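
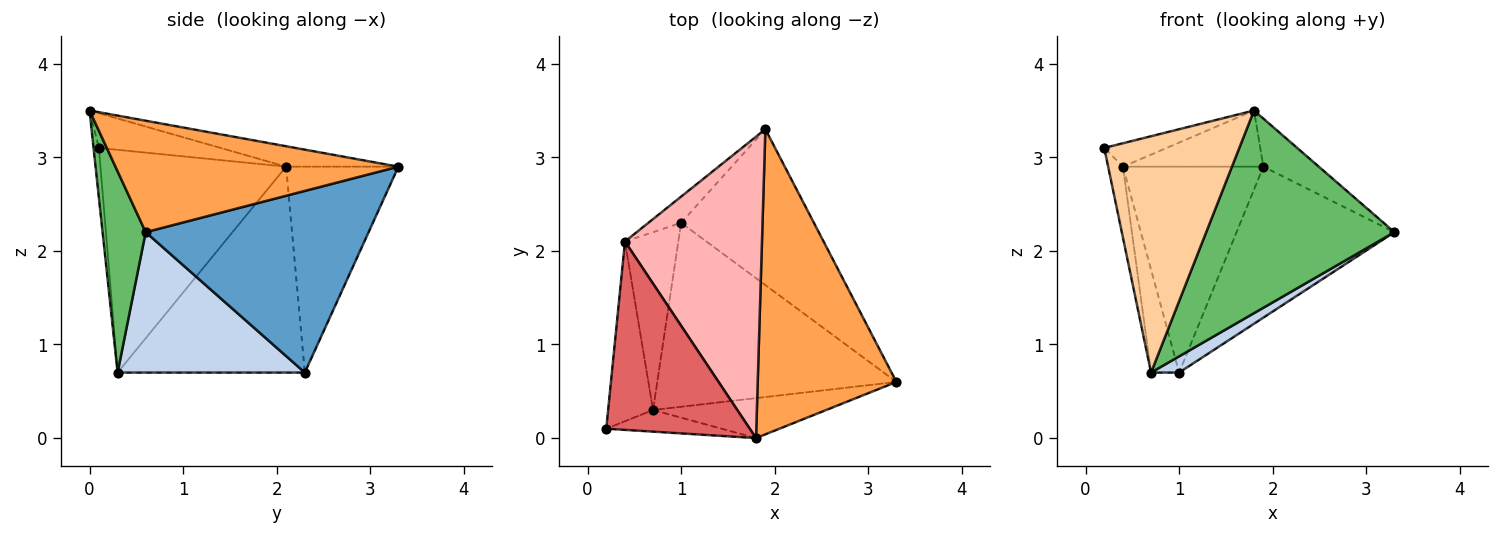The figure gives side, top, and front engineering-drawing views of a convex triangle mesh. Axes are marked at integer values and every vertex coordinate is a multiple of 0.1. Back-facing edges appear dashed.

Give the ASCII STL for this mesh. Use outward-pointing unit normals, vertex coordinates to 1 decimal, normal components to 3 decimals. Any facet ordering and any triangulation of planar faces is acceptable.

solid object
 facet normal 0.701 0.496 -0.512
  outer loop
   vertex 1.0 2.3 0.7
   vertex 1.9 3.3 2.9
   vertex 3.3 0.6 2.2
  endloop
 endfacet
 facet normal 0.505 -0.076 -0.860
  outer loop
   vertex 0.7 0.3 0.7
   vertex 1.0 2.3 0.7
   vertex 3.3 0.6 2.2
  endloop
 endfacet
 facet normal 0.622 0.122 0.774
  outer loop
   vertex 1.8 0.0 3.5
   vertex 3.3 0.6 2.2
   vertex 1.9 3.3 2.9
  endloop
 endfacet
 facet normal -0.039 -0.995 -0.091
  outer loop
   vertex 1.8 0.0 3.5
   vertex 0.2 0.1 3.1
   vertex 0.7 0.3 0.7
  endloop
 endfacet
 facet normal 0.219 -0.957 -0.189
  outer loop
   vertex 1.8 0.0 3.5
   vertex 0.7 0.3 0.7
   vertex 3.3 0.6 2.2
  endloop
 endfacet
 facet normal -0.622 0.777 -0.099
  outer loop
   vertex 0.4 2.1 2.9
   vertex 1.9 3.3 2.9
   vertex 1.0 2.3 0.7
  endloop
 endfacet
 facet normal -0.234 0.120 0.965
  outer loop
   vertex 0.4 2.1 2.9
   vertex 0.2 0.1 3.1
   vertex 1.8 0.0 3.5
  endloop
 endfacet
 facet normal -0.145 0.181 0.973
  outer loop
   vertex 0.4 2.1 2.9
   vertex 1.8 0.0 3.5
   vertex 1.9 3.3 2.9
  endloop
 endfacet
 facet normal -0.977 0.078 -0.197
  outer loop
   vertex 0.4 2.1 2.9
   vertex 0.7 0.3 0.7
   vertex 0.2 0.1 3.1
  endloop
 endfacet
 facet normal -0.958 0.144 -0.248
  outer loop
   vertex 0.4 2.1 2.9
   vertex 1.0 2.3 0.7
   vertex 0.7 0.3 0.7
  endloop
 endfacet
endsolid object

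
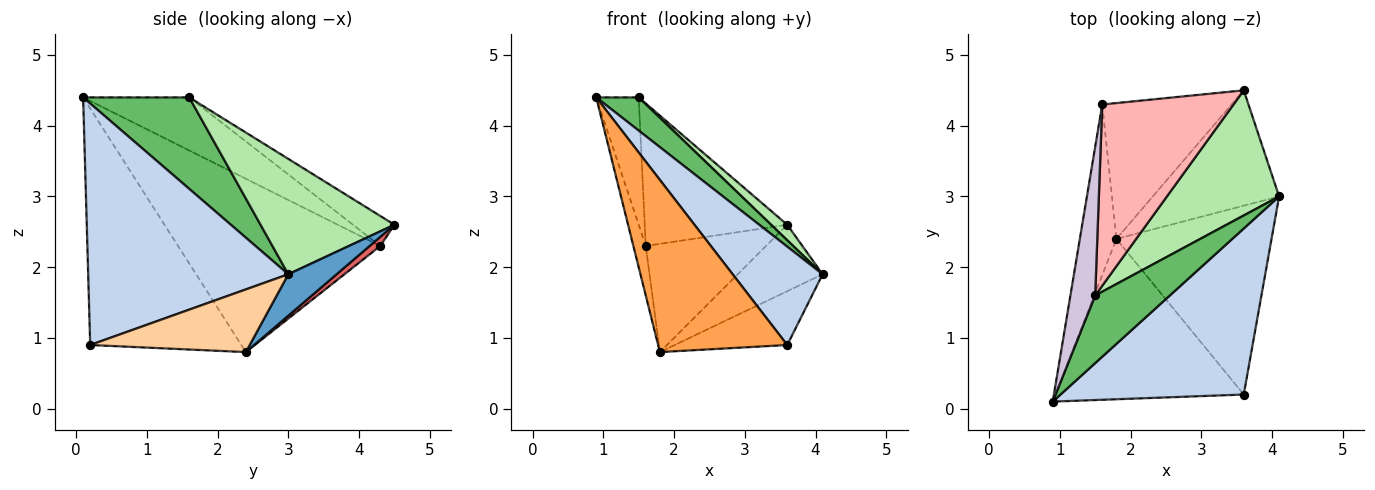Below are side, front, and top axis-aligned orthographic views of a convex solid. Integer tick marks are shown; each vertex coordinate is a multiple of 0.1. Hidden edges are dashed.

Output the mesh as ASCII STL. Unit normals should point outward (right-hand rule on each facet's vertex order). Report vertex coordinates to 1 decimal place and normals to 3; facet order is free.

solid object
 facet normal 0.273 0.480 -0.834
  outer loop
   vertex 1.8 2.4 0.8
   vertex 3.6 4.5 2.6
   vertex 4.1 3.0 1.9
  endloop
 endfacet
 facet normal 0.750 -0.337 0.569
  outer loop
   vertex 3.6 0.2 0.9
   vertex 4.1 3.0 1.9
   vertex 0.9 0.1 4.4
  endloop
 endfacet
 facet normal -0.650 -0.556 -0.518
  outer loop
   vertex 3.6 0.2 0.9
   vertex 0.9 0.1 4.4
   vertex 1.8 2.4 0.8
  endloop
 endfacet
 facet normal 0.362 0.256 -0.896
  outer loop
   vertex 3.6 0.2 0.9
   vertex 1.8 2.4 0.8
   vertex 4.1 3.0 1.9
  endloop
 endfacet
 facet normal 0.740 -0.296 0.604
  outer loop
   vertex 1.5 1.6 4.4
   vertex 0.9 0.1 4.4
   vertex 4.1 3.0 1.9
  endloop
 endfacet
 facet normal 0.714 -0.086 0.695
  outer loop
   vertex 1.5 1.6 4.4
   vertex 4.1 3.0 1.9
   vertex 3.6 4.5 2.6
  endloop
 endfacet
 facet normal 0.055 0.622 -0.781
  outer loop
   vertex 1.6 4.3 2.3
   vertex 3.6 4.5 2.6
   vertex 1.8 2.4 0.8
  endloop
 endfacet
 facet normal -0.177 0.608 0.774
  outer loop
   vertex 1.6 4.3 2.3
   vertex 1.5 1.6 4.4
   vertex 3.6 4.5 2.6
  endloop
 endfacet
 facet normal -0.977 0.060 -0.206
  outer loop
   vertex 1.6 4.3 2.3
   vertex 1.8 2.4 0.8
   vertex 0.9 0.1 4.4
  endloop
 endfacet
 facet normal -0.852 0.341 0.398
  outer loop
   vertex 1.6 4.3 2.3
   vertex 0.9 0.1 4.4
   vertex 1.5 1.6 4.4
  endloop
 endfacet
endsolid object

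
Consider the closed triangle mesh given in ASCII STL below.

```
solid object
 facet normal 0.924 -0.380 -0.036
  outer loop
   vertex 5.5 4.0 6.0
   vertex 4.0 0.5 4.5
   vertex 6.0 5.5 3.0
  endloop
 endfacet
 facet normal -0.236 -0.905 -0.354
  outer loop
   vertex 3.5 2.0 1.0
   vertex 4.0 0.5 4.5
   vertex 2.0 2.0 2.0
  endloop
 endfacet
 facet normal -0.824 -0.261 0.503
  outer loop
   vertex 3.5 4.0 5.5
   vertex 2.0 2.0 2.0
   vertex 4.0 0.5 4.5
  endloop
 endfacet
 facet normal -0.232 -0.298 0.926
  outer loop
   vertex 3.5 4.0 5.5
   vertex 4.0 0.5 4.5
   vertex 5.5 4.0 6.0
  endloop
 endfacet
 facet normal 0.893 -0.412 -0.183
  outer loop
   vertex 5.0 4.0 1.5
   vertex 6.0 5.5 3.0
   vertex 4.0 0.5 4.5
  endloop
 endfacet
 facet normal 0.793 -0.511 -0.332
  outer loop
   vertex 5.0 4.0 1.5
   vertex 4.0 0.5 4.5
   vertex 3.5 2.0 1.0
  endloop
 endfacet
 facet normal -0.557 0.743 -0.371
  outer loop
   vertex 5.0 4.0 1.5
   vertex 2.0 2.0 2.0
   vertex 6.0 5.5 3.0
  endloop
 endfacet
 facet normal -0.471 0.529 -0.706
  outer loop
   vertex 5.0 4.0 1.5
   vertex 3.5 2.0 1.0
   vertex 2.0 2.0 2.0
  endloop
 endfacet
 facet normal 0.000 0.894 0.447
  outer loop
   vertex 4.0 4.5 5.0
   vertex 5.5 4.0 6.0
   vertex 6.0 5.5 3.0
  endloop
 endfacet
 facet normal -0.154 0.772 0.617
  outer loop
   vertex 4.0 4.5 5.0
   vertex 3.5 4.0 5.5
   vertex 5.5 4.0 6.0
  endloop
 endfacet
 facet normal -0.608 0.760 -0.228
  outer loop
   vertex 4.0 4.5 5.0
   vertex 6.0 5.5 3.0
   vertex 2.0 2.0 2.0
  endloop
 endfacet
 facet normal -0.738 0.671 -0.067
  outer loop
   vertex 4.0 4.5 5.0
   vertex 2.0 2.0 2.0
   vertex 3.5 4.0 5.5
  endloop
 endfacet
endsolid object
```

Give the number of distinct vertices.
8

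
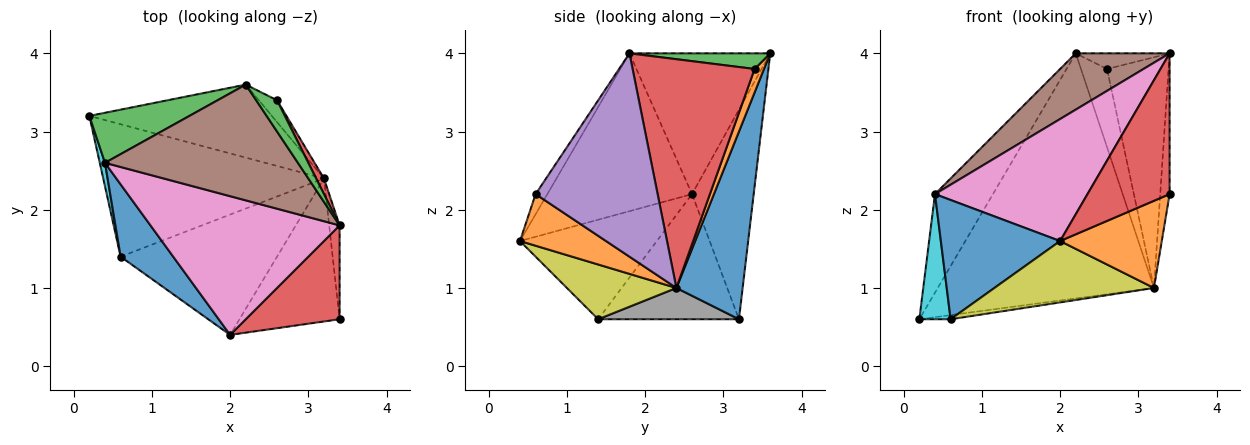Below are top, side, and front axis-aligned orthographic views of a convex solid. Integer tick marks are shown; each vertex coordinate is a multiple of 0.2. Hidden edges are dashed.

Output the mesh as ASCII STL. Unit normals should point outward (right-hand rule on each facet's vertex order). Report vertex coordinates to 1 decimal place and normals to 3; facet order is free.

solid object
 facet normal 0.282 0.920 -0.274
  outer loop
   vertex 3.2 2.4 1.0
   vertex 0.2 3.2 0.6
   vertex 2.2 3.6 4.0
  endloop
 endfacet
 facet normal 0.403 -0.476 -0.782
  outer loop
   vertex 3.2 2.4 1.0
   vertex 3.4 0.6 2.2
   vertex 2.0 0.4 1.6
  endloop
 endfacet
 facet normal -0.688 0.647 0.329
  outer loop
   vertex 0.4 2.6 2.2
   vertex 2.2 3.6 4.0
   vertex 0.2 3.2 0.6
  endloop
 endfacet
 facet normal -0.118 -0.826 0.551
  outer loop
   vertex 3.4 1.8 4.0
   vertex 2.0 0.4 1.6
   vertex 3.4 0.6 2.2
  endloop
 endfacet
 facet normal 0.996 0.077 -0.051
  outer loop
   vertex 3.4 1.8 4.0
   vertex 3.4 0.6 2.2
   vertex 3.2 2.4 1.0
  endloop
 endfacet
 facet normal -0.549 -0.366 0.752
  outer loop
   vertex 3.4 1.8 4.0
   vertex 2.2 3.6 4.0
   vertex 0.4 2.6 2.2
  endloop
 endfacet
 facet normal -0.531 -0.560 0.636
  outer loop
   vertex 3.4 1.8 4.0
   vertex 0.4 2.6 2.2
   vertex 2.0 0.4 1.6
  endloop
 endfacet
 facet normal 0.140 0.031 -0.990
  outer loop
   vertex 0.6 1.4 0.6
   vertex 0.2 3.2 0.6
   vertex 3.2 2.4 1.0
  endloop
 endfacet
 facet normal 0.298 -0.434 -0.850
  outer loop
   vertex 0.6 1.4 0.6
   vertex 3.2 2.4 1.0
   vertex 2.0 0.4 1.6
  endloop
 endfacet
 facet normal -0.975 -0.217 0.041
  outer loop
   vertex 0.6 1.4 0.6
   vertex 0.4 2.6 2.2
   vertex 0.2 3.2 0.6
  endloop
 endfacet
 facet normal -0.700 -0.610 0.370
  outer loop
   vertex 0.6 1.4 0.6
   vertex 2.0 0.4 1.6
   vertex 0.4 2.6 2.2
  endloop
 endfacet
 facet normal 0.328 0.910 -0.255
  outer loop
   vertex 2.6 3.4 3.8
   vertex 3.2 2.4 1.0
   vertex 2.2 3.6 4.0
  endloop
 endfacet
 facet normal 0.557 0.371 0.743
  outer loop
   vertex 2.6 3.4 3.8
   vertex 2.2 3.6 4.0
   vertex 3.4 1.8 4.0
  endloop
 endfacet
 facet normal 0.892 0.450 0.031
  outer loop
   vertex 2.6 3.4 3.8
   vertex 3.4 1.8 4.0
   vertex 3.2 2.4 1.0
  endloop
 endfacet
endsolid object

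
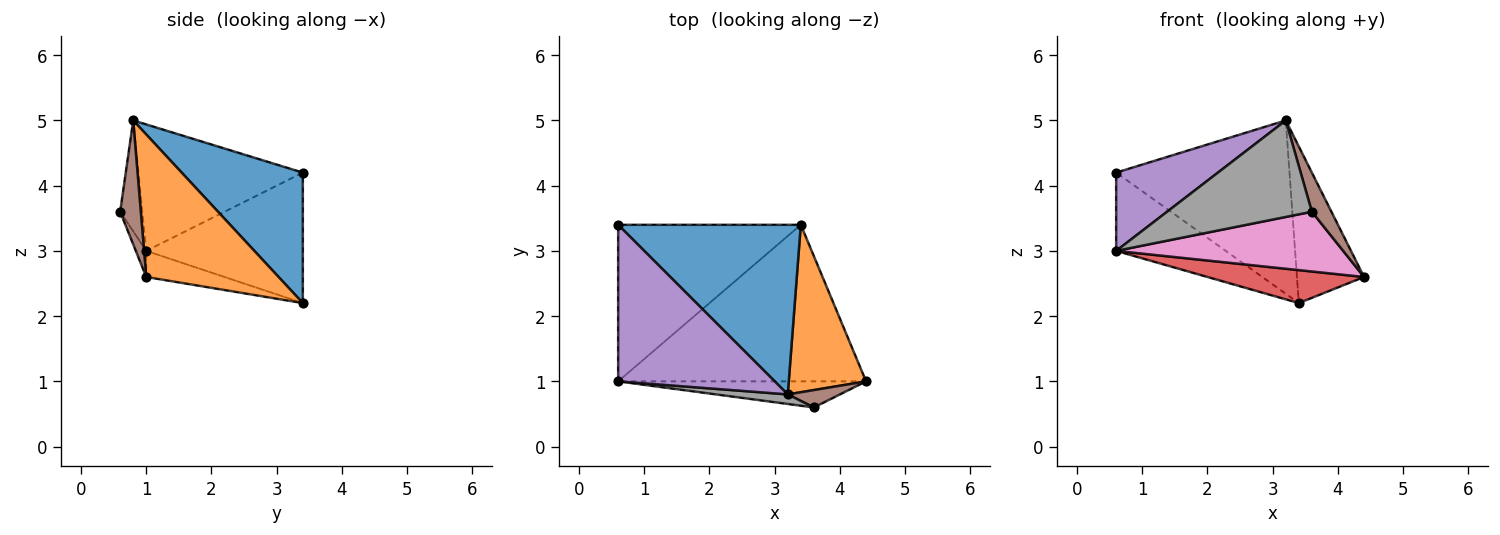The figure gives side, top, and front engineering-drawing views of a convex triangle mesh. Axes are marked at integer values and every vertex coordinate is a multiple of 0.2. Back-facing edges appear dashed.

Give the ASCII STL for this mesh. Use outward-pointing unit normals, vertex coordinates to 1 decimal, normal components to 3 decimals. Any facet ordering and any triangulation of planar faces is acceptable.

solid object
 facet normal 0.447 0.639 0.626
  outer loop
   vertex 3.2 0.8 5.0
   vertex 3.4 3.4 2.2
   vertex 0.6 3.4 4.2
  endloop
 endfacet
 facet normal 0.803 0.407 0.435
  outer loop
   vertex 3.2 0.8 5.0
   vertex 4.4 1.0 2.6
   vertex 3.4 3.4 2.2
  endloop
 endfacet
 facet normal -0.538 0.377 -0.754
  outer loop
   vertex 0.6 1.0 3.0
   vertex 0.6 3.4 4.2
   vertex 3.4 3.4 2.2
  endloop
 endfacet
 facet normal -0.102 -0.205 -0.973
  outer loop
   vertex 0.6 1.0 3.0
   vertex 3.4 3.4 2.2
   vertex 4.4 1.0 2.6
  endloop
 endfacet
 facet normal -0.586 -0.363 0.725
  outer loop
   vertex 0.6 1.0 3.0
   vertex 3.2 0.8 5.0
   vertex 0.6 3.4 4.2
  endloop
 endfacet
 facet normal 0.694 -0.658 0.292
  outer loop
   vertex 3.6 0.6 3.6
   vertex 4.4 1.0 2.6
   vertex 3.2 0.8 5.0
  endloop
 endfacet
 facet normal -0.042 -0.916 -0.400
  outer loop
   vertex 3.6 0.6 3.6
   vertex 0.6 1.0 3.0
   vertex 4.4 1.0 2.6
  endloop
 endfacet
 facet normal -0.151 -0.984 0.097
  outer loop
   vertex 3.6 0.6 3.6
   vertex 3.2 0.8 5.0
   vertex 0.6 1.0 3.0
  endloop
 endfacet
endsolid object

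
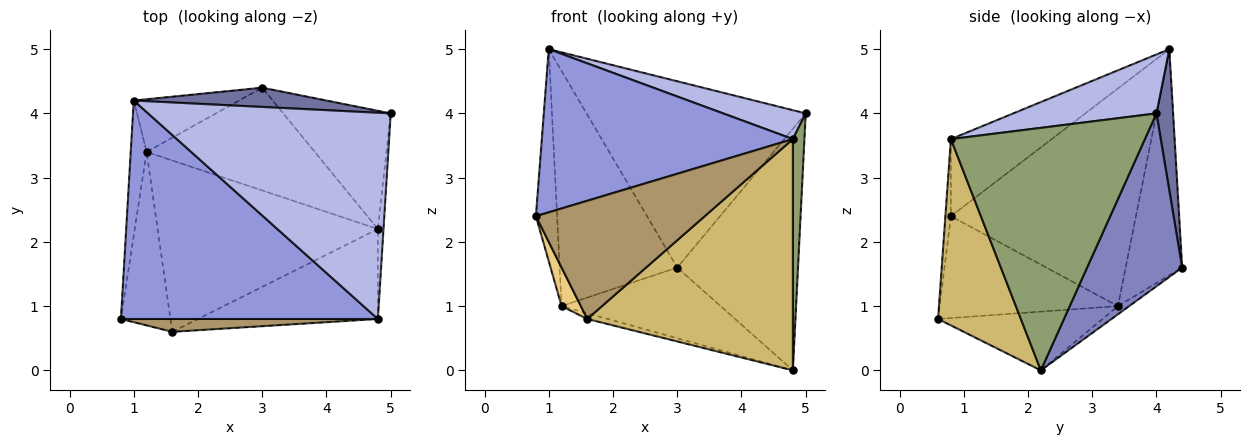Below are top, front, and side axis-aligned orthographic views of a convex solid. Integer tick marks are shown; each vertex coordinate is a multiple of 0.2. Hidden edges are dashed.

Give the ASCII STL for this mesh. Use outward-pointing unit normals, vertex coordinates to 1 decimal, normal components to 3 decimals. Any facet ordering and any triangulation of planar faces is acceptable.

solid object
 facet normal 0.075 0.992 0.103
  outer loop
   vertex 3.0 4.4 1.6
   vertex 1.0 4.2 5.0
   vertex 5.0 4.0 4.0
  endloop
 endfacet
 facet normal 0.577 0.733 -0.359
  outer loop
   vertex 4.8 2.2 0.0
   vertex 3.0 4.4 1.6
   vertex 5.0 4.0 4.0
  endloop
 endfacet
 facet normal -0.234 -0.582 0.779
  outer loop
   vertex 4.8 0.8 3.6
   vertex 1.0 4.2 5.0
   vertex 0.8 0.8 2.4
  endloop
 endfacet
 facet normal 0.234 -0.135 0.963
  outer loop
   vertex 4.8 0.8 3.6
   vertex 5.0 4.0 4.0
   vertex 1.0 4.2 5.0
  endloop
 endfacet
 facet normal 0.998 -0.059 -0.023
  outer loop
   vertex 4.8 0.8 3.6
   vertex 4.8 2.2 0.0
   vertex 5.0 4.0 4.0
  endloop
 endfacet
 facet normal -0.991 0.114 -0.072
  outer loop
   vertex 1.2 3.4 1.0
   vertex 0.8 0.8 2.4
   vertex 1.0 4.2 5.0
  endloop
 endfacet
 facet normal -0.425 0.883 -0.198
  outer loop
   vertex 1.2 3.4 1.0
   vertex 1.0 4.2 5.0
   vertex 3.0 4.4 1.6
  endloop
 endfacet
 facet normal -0.040 0.566 -0.823
  outer loop
   vertex 1.2 3.4 1.0
   vertex 3.0 4.4 1.6
   vertex 4.8 2.2 0.0
  endloop
 endfacet
 facet normal -0.032 -0.994 0.108
  outer loop
   vertex 1.6 0.6 0.8
   vertex 4.8 0.8 3.6
   vertex 0.8 0.8 2.4
  endloop
 endfacet
 facet normal 0.351 -0.873 -0.339
  outer loop
   vertex 1.6 0.6 0.8
   vertex 4.8 2.2 0.0
   vertex 4.8 0.8 3.6
  endloop
 endfacet
 facet normal -0.895 -0.097 -0.435
  outer loop
   vertex 1.6 0.6 0.8
   vertex 0.8 0.8 2.4
   vertex 1.2 3.4 1.0
  endloop
 endfacet
 facet normal -0.258 0.032 -0.966
  outer loop
   vertex 1.6 0.6 0.8
   vertex 1.2 3.4 1.0
   vertex 4.8 2.2 0.0
  endloop
 endfacet
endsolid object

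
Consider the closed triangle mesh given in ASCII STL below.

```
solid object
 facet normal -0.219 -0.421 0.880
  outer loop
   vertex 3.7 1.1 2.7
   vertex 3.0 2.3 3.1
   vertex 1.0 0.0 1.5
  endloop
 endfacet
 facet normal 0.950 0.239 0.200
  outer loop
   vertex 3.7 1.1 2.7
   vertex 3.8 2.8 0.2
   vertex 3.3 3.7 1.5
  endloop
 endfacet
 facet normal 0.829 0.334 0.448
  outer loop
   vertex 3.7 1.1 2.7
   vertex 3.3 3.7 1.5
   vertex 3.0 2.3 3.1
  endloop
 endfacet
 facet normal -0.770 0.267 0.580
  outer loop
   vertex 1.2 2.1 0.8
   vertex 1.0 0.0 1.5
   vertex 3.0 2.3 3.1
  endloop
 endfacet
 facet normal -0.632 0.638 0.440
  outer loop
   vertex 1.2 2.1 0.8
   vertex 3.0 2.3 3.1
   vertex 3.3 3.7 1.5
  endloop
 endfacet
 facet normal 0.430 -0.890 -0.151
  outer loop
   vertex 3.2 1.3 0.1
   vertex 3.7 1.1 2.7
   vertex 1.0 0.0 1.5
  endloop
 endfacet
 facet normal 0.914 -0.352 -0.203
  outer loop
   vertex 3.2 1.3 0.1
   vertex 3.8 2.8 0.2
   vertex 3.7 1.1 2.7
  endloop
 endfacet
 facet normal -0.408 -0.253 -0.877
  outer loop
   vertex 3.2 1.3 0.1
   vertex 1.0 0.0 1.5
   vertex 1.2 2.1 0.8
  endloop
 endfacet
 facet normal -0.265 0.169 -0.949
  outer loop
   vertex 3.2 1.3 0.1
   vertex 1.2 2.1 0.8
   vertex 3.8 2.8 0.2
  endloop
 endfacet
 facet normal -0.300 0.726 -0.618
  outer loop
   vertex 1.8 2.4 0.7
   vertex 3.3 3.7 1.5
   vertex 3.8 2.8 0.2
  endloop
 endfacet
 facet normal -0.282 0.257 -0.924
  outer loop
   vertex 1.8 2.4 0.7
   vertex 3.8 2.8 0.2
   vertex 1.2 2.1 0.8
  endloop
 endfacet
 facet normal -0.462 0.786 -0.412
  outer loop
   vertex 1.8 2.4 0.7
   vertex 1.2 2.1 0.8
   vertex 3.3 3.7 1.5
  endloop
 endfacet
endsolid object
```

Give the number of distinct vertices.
8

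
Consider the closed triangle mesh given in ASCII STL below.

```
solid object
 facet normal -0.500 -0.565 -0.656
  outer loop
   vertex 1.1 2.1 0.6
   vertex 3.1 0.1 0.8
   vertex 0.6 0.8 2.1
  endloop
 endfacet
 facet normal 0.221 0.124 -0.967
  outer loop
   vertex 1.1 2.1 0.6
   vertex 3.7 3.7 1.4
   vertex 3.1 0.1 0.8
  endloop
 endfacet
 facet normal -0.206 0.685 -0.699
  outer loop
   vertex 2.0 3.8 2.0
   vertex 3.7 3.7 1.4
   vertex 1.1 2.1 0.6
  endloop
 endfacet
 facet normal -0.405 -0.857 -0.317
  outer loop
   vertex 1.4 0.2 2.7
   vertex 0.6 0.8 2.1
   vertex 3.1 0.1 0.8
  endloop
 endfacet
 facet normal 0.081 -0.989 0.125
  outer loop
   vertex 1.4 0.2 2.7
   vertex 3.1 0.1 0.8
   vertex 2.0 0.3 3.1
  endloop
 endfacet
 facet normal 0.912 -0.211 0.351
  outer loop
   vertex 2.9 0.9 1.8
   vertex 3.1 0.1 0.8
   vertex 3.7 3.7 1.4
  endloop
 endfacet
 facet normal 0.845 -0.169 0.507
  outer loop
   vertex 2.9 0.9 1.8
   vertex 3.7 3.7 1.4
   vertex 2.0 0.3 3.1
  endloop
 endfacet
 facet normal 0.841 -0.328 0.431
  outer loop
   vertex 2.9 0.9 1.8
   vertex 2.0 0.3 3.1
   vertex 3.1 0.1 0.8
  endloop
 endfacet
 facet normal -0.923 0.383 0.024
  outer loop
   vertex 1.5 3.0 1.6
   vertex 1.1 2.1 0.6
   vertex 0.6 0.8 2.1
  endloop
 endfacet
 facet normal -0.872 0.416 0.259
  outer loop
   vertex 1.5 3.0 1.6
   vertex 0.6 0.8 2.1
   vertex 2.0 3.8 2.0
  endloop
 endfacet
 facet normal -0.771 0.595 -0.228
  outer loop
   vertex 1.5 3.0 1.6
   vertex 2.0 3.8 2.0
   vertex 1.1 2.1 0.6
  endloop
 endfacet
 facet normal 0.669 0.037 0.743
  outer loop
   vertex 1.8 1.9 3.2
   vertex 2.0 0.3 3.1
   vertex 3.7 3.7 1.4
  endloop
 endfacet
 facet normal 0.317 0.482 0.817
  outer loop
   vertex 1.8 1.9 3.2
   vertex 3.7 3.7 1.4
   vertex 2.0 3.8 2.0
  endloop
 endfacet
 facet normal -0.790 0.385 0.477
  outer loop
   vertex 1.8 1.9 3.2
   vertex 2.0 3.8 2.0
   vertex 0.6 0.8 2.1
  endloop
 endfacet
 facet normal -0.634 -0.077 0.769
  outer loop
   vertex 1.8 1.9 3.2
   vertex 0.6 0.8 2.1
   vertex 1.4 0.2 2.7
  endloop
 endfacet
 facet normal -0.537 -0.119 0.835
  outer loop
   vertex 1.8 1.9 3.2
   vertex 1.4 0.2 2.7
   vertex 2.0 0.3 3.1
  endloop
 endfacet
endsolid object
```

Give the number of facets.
16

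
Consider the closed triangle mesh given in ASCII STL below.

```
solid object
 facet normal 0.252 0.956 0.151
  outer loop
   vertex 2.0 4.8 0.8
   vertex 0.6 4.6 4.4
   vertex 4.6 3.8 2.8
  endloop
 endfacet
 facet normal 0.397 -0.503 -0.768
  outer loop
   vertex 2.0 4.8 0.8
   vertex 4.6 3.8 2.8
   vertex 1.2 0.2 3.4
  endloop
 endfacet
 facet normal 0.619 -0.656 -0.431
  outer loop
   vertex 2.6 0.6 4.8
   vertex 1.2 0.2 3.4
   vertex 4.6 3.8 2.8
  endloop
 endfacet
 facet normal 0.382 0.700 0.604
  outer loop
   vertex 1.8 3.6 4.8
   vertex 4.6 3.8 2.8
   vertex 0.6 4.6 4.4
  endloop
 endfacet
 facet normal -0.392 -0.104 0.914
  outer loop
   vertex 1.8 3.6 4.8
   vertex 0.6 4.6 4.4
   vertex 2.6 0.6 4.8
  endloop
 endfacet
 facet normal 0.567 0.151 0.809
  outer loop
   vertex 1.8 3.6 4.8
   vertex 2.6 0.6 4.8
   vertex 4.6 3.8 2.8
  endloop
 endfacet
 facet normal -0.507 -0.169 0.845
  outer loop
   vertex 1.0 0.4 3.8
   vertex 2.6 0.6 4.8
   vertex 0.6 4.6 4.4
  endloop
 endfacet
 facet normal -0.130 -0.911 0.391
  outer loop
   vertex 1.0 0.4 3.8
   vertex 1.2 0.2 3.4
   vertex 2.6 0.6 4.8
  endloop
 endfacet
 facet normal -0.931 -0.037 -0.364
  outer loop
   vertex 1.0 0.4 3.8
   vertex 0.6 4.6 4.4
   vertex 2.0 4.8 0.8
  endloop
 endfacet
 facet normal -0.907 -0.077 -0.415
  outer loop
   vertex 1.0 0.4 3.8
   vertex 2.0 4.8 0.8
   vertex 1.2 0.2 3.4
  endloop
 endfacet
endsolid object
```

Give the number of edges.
15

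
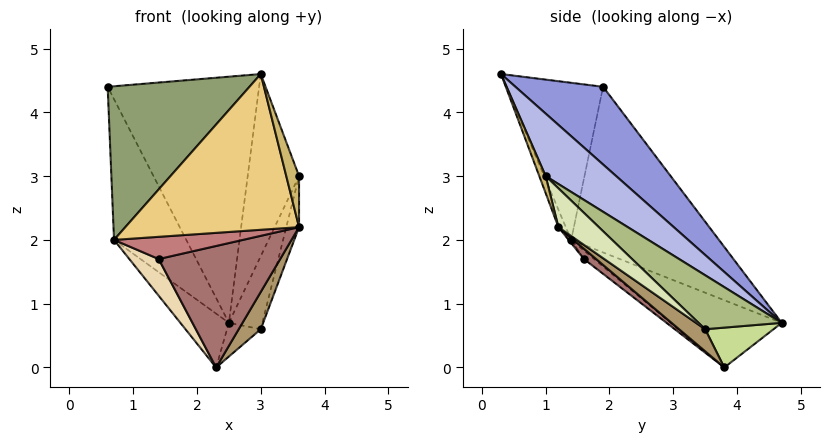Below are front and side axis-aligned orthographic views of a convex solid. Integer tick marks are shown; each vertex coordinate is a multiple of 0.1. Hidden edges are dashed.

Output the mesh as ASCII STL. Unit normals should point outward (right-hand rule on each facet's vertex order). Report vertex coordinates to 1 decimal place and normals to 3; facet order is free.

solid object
 facet normal -0.891 0.436 -0.128
  outer loop
   vertex 0.7 1.4 2.0
   vertex 0.6 1.9 4.4
   vertex 2.5 4.7 0.7
  endloop
 endfacet
 facet normal -0.888 0.388 -0.245
  outer loop
   vertex 0.7 1.4 2.0
   vertex 2.5 4.7 0.7
   vertex 2.3 3.8 0.0
  endloop
 endfacet
 facet normal 0.370 0.639 0.674
  outer loop
   vertex 3.0 0.3 4.6
   vertex 2.5 4.7 0.7
   vertex 0.6 1.9 4.4
  endloop
 endfacet
 facet normal 0.705 0.514 0.489
  outer loop
   vertex 3.0 0.3 4.6
   vertex 3.6 1.0 3.0
   vertex 2.5 4.7 0.7
  endloop
 endfacet
 facet normal -0.557 -0.817 0.147
  outer loop
   vertex 3.0 0.3 4.6
   vertex 0.6 1.9 4.4
   vertex 0.7 1.4 2.0
  endloop
 endfacet
 facet normal 0.916 0.369 0.155
  outer loop
   vertex 3.0 3.5 0.6
   vertex 2.5 4.7 0.7
   vertex 3.6 1.0 3.0
  endloop
 endfacet
 facet normal 0.692 0.341 -0.636
  outer loop
   vertex 3.0 3.5 0.6
   vertex 2.3 3.8 0.0
   vertex 2.5 4.7 0.7
  endloop
 endfacet
 facet normal 0.951 0.300 0.075
  outer loop
   vertex 3.6 1.2 2.2
   vertex 3.0 3.5 0.6
   vertex 3.6 1.0 3.0
  endloop
 endfacet
 facet normal 0.486 -0.410 -0.772
  outer loop
   vertex 3.6 1.2 2.2
   vertex 2.3 3.8 0.0
   vertex 3.0 3.5 0.6
  endloop
 endfacet
 facet normal 0.436 -0.873 -0.218
  outer loop
   vertex 3.6 1.2 2.2
   vertex 3.6 1.0 3.0
   vertex 3.0 0.3 4.6
  endloop
 endfacet
 facet normal -0.040 -0.932 -0.359
  outer loop
   vertex 3.6 1.2 2.2
   vertex 3.0 0.3 4.6
   vertex 0.7 1.4 2.0
  endloop
 endfacet
 facet normal -0.191 -0.550 -0.813
  outer loop
   vertex 1.4 1.6 1.7
   vertex 0.7 1.4 2.0
   vertex 2.3 3.8 0.0
  endloop
 endfacet
 facet normal 0.063 -0.626 -0.777
  outer loop
   vertex 1.4 1.6 1.7
   vertex 2.3 3.8 0.0
   vertex 3.6 1.2 2.2
  endloop
 endfacet
 facet normal -0.016 -0.814 -0.580
  outer loop
   vertex 1.4 1.6 1.7
   vertex 3.6 1.2 2.2
   vertex 0.7 1.4 2.0
  endloop
 endfacet
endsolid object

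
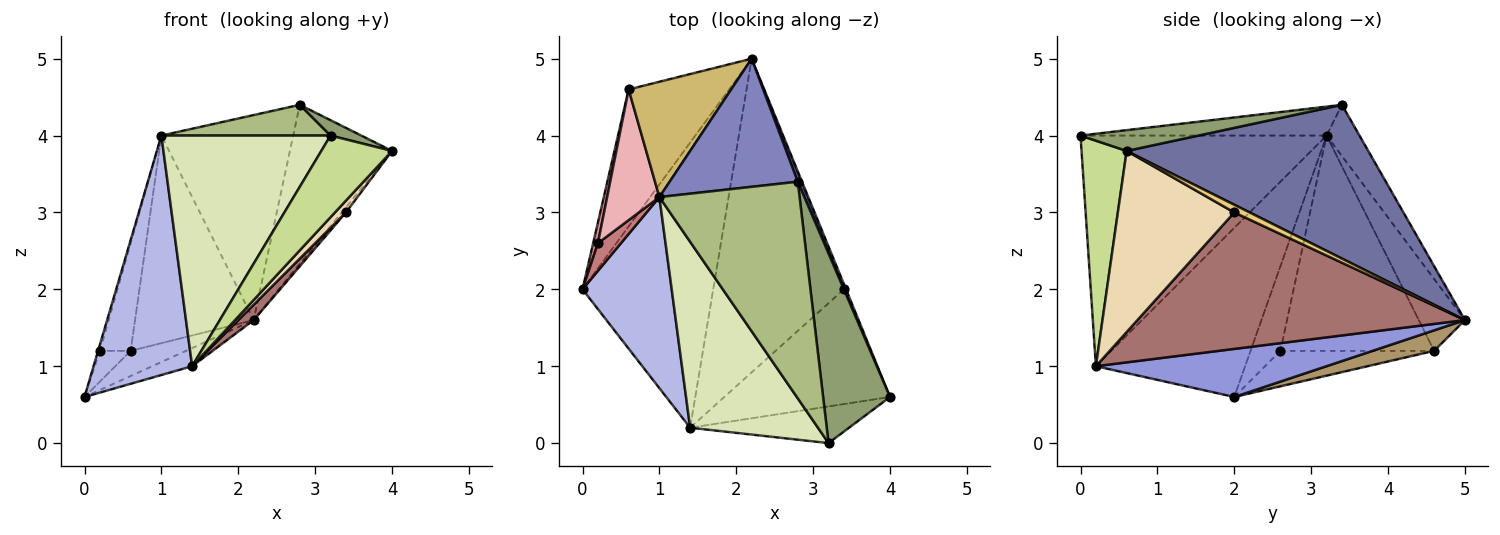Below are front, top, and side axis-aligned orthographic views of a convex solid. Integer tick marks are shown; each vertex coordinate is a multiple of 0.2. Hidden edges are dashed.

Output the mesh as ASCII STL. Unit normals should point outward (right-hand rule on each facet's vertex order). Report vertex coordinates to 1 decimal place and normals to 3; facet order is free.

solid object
 facet normal 0.921 0.389 0.025
  outer loop
   vertex 2.8 3.4 4.4
   vertex 4.0 0.6 3.8
   vertex 2.2 5.0 1.6
  endloop
 endfacet
 facet normal -0.207 0.830 0.518
  outer loop
   vertex 1.0 3.2 4.0
   vertex 2.8 3.4 4.4
   vertex 2.2 5.0 1.6
  endloop
 endfacet
 facet normal 0.344 0.060 -0.937
  outer loop
   vertex 1.4 0.2 1.0
   vertex 0.0 2.0 0.6
   vertex 2.2 5.0 1.6
  endloop
 endfacet
 facet normal -0.764 -0.505 0.403
  outer loop
   vertex 1.4 0.2 1.0
   vertex 1.0 3.2 4.0
   vertex 0.0 2.0 0.6
  endloop
 endfacet
 facet normal 0.296 -0.077 0.952
  outer loop
   vertex 3.2 0.0 4.0
   vertex 4.0 0.6 3.8
   vertex 2.8 3.4 4.4
  endloop
 endfacet
 facet normal -0.200 -0.138 0.970
  outer loop
   vertex 3.2 0.0 4.0
   vertex 2.8 3.4 4.4
   vertex 1.0 3.2 4.0
  endloop
 endfacet
 facet normal 0.503 -0.788 -0.354
  outer loop
   vertex 3.2 0.0 4.0
   vertex 1.4 0.2 1.0
   vertex 4.0 0.6 3.8
  endloop
 endfacet
 facet normal -0.750 -0.515 0.415
  outer loop
   vertex 3.2 0.0 4.0
   vertex 1.0 3.2 4.0
   vertex 1.4 0.2 1.0
  endloop
 endfacet
 facet normal 0.197 0.177 -0.964
  outer loop
   vertex 0.6 4.6 1.2
   vertex 2.2 5.0 1.6
   vertex 0.0 2.0 0.6
  endloop
 endfacet
 facet normal -0.322 0.828 0.460
  outer loop
   vertex 0.6 4.6 1.2
   vertex 1.0 3.2 4.0
   vertex 2.2 5.0 1.6
  endloop
 endfacet
 facet normal 0.933 0.254 -0.254
  outer loop
   vertex 3.4 2.0 3.0
   vertex 2.2 5.0 1.6
   vertex 4.0 0.6 3.8
  endloop
 endfacet
 facet normal 0.736 -0.069 -0.673
  outer loop
   vertex 3.4 2.0 3.0
   vertex 4.0 0.6 3.8
   vertex 1.4 0.2 1.0
  endloop
 endfacet
 facet normal 0.722 -0.034 -0.691
  outer loop
   vertex 3.4 2.0 3.0
   vertex 1.4 0.2 1.0
   vertex 2.2 5.0 1.6
  endloop
 endfacet
 facet normal -0.963 0.058 0.263
  outer loop
   vertex 0.2 2.6 1.2
   vertex 0.0 2.0 0.6
   vertex 1.0 3.2 4.0
  endloop
 endfacet
 facet normal -0.972 0.194 0.130
  outer loop
   vertex 0.2 2.6 1.2
   vertex 0.6 4.6 1.2
   vertex 0.0 2.0 0.6
  endloop
 endfacet
 facet normal -0.954 0.191 0.232
  outer loop
   vertex 0.2 2.6 1.2
   vertex 1.0 3.2 4.0
   vertex 0.6 4.6 1.2
  endloop
 endfacet
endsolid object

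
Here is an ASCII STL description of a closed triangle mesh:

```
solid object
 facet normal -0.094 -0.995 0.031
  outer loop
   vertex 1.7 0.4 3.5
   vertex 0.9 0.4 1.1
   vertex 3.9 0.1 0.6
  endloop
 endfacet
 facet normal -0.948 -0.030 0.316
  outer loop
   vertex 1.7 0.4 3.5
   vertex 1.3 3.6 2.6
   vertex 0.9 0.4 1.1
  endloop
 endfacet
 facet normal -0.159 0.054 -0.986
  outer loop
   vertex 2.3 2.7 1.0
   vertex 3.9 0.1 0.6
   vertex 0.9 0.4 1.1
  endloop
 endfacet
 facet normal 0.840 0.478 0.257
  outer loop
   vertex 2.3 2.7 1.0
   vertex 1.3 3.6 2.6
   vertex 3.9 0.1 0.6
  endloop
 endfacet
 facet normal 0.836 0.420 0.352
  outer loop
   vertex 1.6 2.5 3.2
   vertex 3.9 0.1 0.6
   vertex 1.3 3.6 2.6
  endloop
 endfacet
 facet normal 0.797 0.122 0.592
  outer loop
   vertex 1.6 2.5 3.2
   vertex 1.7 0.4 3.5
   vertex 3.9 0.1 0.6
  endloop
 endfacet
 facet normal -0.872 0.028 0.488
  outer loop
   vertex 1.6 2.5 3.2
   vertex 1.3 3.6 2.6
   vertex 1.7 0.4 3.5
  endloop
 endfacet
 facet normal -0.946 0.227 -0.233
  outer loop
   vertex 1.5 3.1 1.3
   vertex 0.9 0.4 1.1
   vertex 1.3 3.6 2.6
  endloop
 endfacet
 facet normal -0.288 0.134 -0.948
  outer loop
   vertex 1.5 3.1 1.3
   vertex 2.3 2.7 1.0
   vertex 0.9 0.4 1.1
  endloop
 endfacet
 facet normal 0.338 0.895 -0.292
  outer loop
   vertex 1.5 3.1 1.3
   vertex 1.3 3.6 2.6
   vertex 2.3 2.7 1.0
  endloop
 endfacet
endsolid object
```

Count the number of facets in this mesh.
10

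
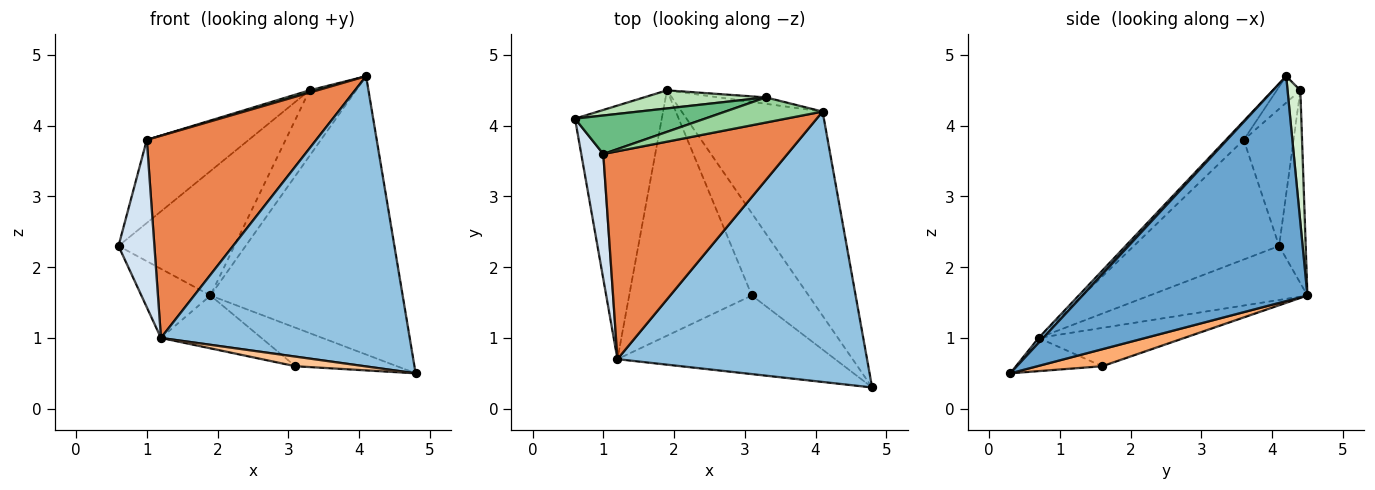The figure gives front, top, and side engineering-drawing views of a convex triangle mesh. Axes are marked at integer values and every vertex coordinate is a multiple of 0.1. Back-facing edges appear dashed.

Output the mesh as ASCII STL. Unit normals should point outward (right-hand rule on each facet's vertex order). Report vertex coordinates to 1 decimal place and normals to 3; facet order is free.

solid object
 facet normal 0.686 0.587 -0.430
  outer loop
   vertex 1.9 4.5 1.6
   vertex 4.1 4.2 4.7
   vertex 4.8 0.3 0.5
  endloop
 endfacet
 facet normal 0.013 -0.732 0.682
  outer loop
   vertex 1.2 0.7 1.0
   vertex 4.8 0.3 0.5
   vertex 4.1 4.2 4.7
  endloop
 endfacet
 facet normal -0.515 0.225 -0.827
  outer loop
   vertex 1.2 0.7 1.0
   vertex 0.6 4.1 2.3
   vertex 1.9 4.5 1.6
  endloop
 endfacet
 facet normal -0.956 -0.236 0.176
  outer loop
   vertex 1.0 3.6 3.8
   vertex 0.6 4.1 2.3
   vertex 1.2 0.7 1.0
  endloop
 endfacet
 facet normal -0.073 -0.695 0.715
  outer loop
   vertex 1.0 3.6 3.8
   vertex 1.2 0.7 1.0
   vertex 4.1 4.2 4.7
  endloop
 endfacet
 facet normal 0.262 0.410 -0.874
  outer loop
   vertex 3.1 1.6 0.6
   vertex 1.9 4.5 1.6
   vertex 4.8 0.3 0.5
  endloop
 endfacet
 facet normal -0.150 -0.120 -0.981
  outer loop
   vertex 3.1 1.6 0.6
   vertex 4.8 0.3 0.5
   vertex 1.2 0.7 1.0
  endloop
 endfacet
 facet normal -0.292 0.201 -0.935
  outer loop
   vertex 3.1 1.6 0.6
   vertex 1.2 0.7 1.0
   vertex 1.9 4.5 1.6
  endloop
 endfacet
 facet normal -0.405 0.829 0.385
  outer loop
   vertex 3.3 4.4 4.5
   vertex 0.6 4.1 2.3
   vertex 1.0 3.6 3.8
  endloop
 endfacet
 facet normal -0.262 -0.087 0.961
  outer loop
   vertex 3.3 4.4 4.5
   vertex 1.0 3.6 3.8
   vertex 4.1 4.2 4.7
  endloop
 endfacet
 facet normal -0.221 0.965 0.140
  outer loop
   vertex 3.3 4.4 4.5
   vertex 1.9 4.5 1.6
   vertex 0.6 4.1 2.3
  endloop
 endfacet
 facet normal 0.264 0.960 -0.094
  outer loop
   vertex 3.3 4.4 4.5
   vertex 4.1 4.2 4.7
   vertex 1.9 4.5 1.6
  endloop
 endfacet
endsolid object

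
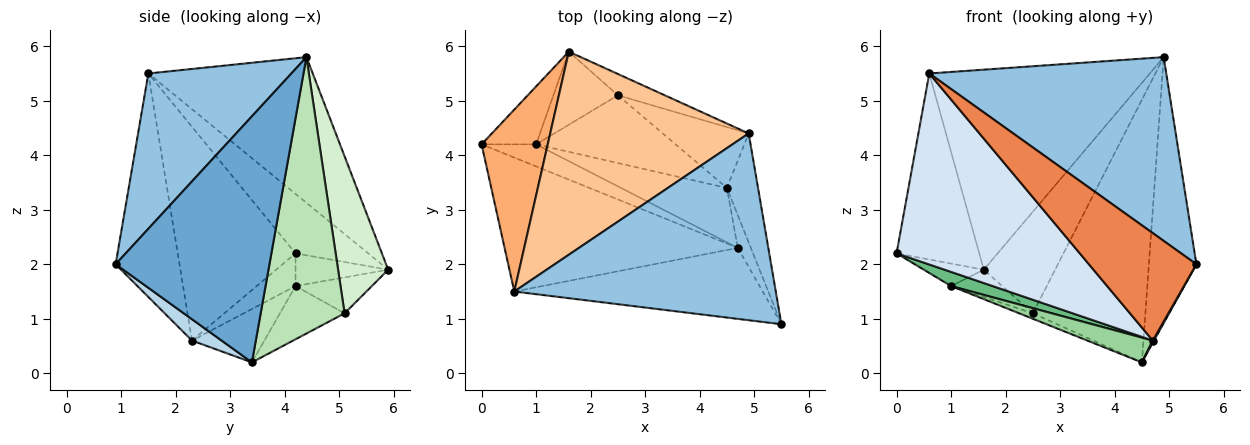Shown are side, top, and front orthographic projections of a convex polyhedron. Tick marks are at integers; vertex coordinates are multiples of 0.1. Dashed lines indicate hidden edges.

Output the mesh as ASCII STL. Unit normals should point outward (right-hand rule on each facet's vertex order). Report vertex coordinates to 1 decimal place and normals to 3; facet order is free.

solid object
 facet normal 0.949 0.293 -0.120
  outer loop
   vertex 4.5 3.4 0.2
   vertex 4.9 4.4 5.8
   vertex 5.5 0.9 2.0
  endloop
 endfacet
 facet normal 0.390 -0.646 0.656
  outer loop
   vertex 0.6 1.5 5.5
   vertex 5.5 0.9 2.0
   vertex 4.9 4.4 5.8
  endloop
 endfacet
 facet normal 0.852 -0.035 -0.522
  outer loop
   vertex 4.7 2.3 0.6
   vertex 4.5 3.4 0.2
   vertex 5.5 0.9 2.0
  endloop
 endfacet
 facet normal -0.466 -0.724 -0.508
  outer loop
   vertex 4.7 2.3 0.6
   vertex 0.6 1.5 5.5
   vertex 0.0 4.2 2.2
  endloop
 endfacet
 facet normal -0.444 -0.748 -0.494
  outer loop
   vertex 4.7 2.3 0.6
   vertex 5.5 0.9 2.0
   vertex 0.6 1.5 5.5
  endloop
 endfacet
 facet normal -0.532 0.605 0.592
  outer loop
   vertex 1.6 5.9 1.9
   vertex 0.0 4.2 2.2
   vertex 0.6 1.5 5.5
  endloop
 endfacet
 facet normal -0.463 0.622 0.631
  outer loop
   vertex 1.6 5.9 1.9
   vertex 0.6 1.5 5.5
   vertex 4.9 4.4 5.8
  endloop
 endfacet
 facet normal -0.488 0.316 -0.814
  outer loop
   vertex 1.0 4.2 1.6
   vertex 0.0 4.2 2.2
   vertex 1.6 5.9 1.9
  endloop
 endfacet
 facet normal -0.451 -0.482 -0.751
  outer loop
   vertex 1.0 4.2 1.6
   vertex 4.7 2.3 0.6
   vertex 0.0 4.2 2.2
  endloop
 endfacet
 facet normal -0.417 -0.377 -0.827
  outer loop
   vertex 1.0 4.2 1.6
   vertex 4.5 3.4 0.2
   vertex 4.7 2.3 0.6
  endloop
 endfacet
 facet normal 0.588 0.788 -0.183
  outer loop
   vertex 2.5 5.1 1.1
   vertex 4.9 4.4 5.8
   vertex 4.5 3.4 0.2
  endloop
 endfacet
 facet normal 0.567 0.806 -0.169
  outer loop
   vertex 2.5 5.1 1.1
   vertex 1.6 5.9 1.9
   vertex 4.9 4.4 5.8
  endloop
 endfacet
 facet normal -0.356 0.075 -0.932
  outer loop
   vertex 2.5 5.1 1.1
   vertex 4.5 3.4 0.2
   vertex 1.0 4.2 1.6
  endloop
 endfacet
 facet normal -0.463 0.310 -0.831
  outer loop
   vertex 2.5 5.1 1.1
   vertex 1.0 4.2 1.6
   vertex 1.6 5.9 1.9
  endloop
 endfacet
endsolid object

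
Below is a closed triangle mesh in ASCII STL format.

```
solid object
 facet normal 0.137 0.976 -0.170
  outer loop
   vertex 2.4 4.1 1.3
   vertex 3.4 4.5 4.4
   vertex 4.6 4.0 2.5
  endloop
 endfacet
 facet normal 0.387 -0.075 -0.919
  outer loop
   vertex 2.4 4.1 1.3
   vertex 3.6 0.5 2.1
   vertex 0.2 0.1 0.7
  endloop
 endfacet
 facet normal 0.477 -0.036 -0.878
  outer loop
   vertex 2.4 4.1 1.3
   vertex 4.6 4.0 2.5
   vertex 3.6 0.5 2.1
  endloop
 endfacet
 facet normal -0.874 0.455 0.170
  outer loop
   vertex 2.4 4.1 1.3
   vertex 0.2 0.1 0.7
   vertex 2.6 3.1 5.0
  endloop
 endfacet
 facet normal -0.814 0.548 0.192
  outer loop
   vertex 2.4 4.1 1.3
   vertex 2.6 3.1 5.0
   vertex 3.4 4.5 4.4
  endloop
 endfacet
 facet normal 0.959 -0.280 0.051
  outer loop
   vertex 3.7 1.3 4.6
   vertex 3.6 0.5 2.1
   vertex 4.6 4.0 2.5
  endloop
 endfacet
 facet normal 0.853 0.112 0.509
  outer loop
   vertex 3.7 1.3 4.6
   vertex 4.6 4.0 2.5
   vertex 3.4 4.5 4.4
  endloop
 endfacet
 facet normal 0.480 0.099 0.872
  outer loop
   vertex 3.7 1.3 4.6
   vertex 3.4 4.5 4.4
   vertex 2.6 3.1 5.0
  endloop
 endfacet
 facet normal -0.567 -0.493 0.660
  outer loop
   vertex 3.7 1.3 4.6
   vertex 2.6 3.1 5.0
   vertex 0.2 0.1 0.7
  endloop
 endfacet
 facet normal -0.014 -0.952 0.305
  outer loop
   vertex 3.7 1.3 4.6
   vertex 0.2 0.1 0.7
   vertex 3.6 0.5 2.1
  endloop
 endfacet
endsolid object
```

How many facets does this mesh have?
10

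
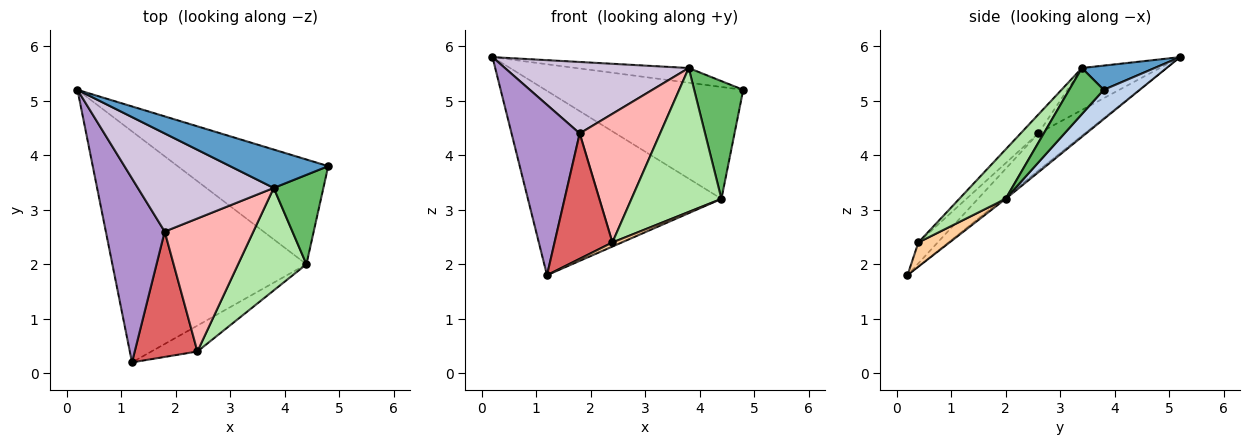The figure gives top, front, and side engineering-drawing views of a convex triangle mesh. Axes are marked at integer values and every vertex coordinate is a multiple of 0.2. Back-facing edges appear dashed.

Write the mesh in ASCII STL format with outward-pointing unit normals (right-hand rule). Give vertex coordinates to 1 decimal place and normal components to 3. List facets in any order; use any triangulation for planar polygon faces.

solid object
 facet normal 0.225 0.348 0.910
  outer loop
   vertex 3.8 3.4 5.6
   vertex 4.8 3.8 5.2
   vertex 0.2 5.2 5.8
  endloop
 endfacet
 facet normal 0.132 0.724 -0.678
  outer loop
   vertex 4.4 2.0 3.2
   vertex 0.2 5.2 5.8
   vertex 4.8 3.8 5.2
  endloop
 endfacet
 facet normal -0.009 0.624 -0.782
  outer loop
   vertex 4.4 2.0 3.2
   vertex 1.2 0.2 1.8
   vertex 0.2 5.2 5.8
  endloop
 endfacet
 facet normal 0.461 -0.138 -0.876
  outer loop
   vertex 4.4 2.0 3.2
   vertex 2.4 0.4 2.4
   vertex 1.2 0.2 1.8
  endloop
 endfacet
 facet normal 0.489 -0.695 0.528
  outer loop
   vertex 4.4 2.0 3.2
   vertex 4.8 3.8 5.2
   vertex 3.8 3.4 5.6
  endloop
 endfacet
 facet normal 0.387 -0.751 0.535
  outer loop
   vertex 4.4 2.0 3.2
   vertex 3.8 3.4 5.6
   vertex 2.4 0.4 2.4
  endloop
 endfacet
 facet normal -0.229 -0.688 0.688
  outer loop
   vertex 1.8 2.6 4.4
   vertex 1.2 0.2 1.8
   vertex 2.4 0.4 2.4
  endloop
 endfacet
 facet normal -0.151 -0.687 0.711
  outer loop
   vertex 1.8 2.6 4.4
   vertex 2.4 0.4 2.4
   vertex 3.8 3.4 5.6
  endloop
 endfacet
 facet normal -0.419 -0.617 0.666
  outer loop
   vertex 1.8 2.6 4.4
   vertex 0.2 5.2 5.8
   vertex 1.2 0.2 1.8
  endloop
 endfacet
 facet normal -0.242 -0.571 0.784
  outer loop
   vertex 1.8 2.6 4.4
   vertex 3.8 3.4 5.6
   vertex 0.2 5.2 5.8
  endloop
 endfacet
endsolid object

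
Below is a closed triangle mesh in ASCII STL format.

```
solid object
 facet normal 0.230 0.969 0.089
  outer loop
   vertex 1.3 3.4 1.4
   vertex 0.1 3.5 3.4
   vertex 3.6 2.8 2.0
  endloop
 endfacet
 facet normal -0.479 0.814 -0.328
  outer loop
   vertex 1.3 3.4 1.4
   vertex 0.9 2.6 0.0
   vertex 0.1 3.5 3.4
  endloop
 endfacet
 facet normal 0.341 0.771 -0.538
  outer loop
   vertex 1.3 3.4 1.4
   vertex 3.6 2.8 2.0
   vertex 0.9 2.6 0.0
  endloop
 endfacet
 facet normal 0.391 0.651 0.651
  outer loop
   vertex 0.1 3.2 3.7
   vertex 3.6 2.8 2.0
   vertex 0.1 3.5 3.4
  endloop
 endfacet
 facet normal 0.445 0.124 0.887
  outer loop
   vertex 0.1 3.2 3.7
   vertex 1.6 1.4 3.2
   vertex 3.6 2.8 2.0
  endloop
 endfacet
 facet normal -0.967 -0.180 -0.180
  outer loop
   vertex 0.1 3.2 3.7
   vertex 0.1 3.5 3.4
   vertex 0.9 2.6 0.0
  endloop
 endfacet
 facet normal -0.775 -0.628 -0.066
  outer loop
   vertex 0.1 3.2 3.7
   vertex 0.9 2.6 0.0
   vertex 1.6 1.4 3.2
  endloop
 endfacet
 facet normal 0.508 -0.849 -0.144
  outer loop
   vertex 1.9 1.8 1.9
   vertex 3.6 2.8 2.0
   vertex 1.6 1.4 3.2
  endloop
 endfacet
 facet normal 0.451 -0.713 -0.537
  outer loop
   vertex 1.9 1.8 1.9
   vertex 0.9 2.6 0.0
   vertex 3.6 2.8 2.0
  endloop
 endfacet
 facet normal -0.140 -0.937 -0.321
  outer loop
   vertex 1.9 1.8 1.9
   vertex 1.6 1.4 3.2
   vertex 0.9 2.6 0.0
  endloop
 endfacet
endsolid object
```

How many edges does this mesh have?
15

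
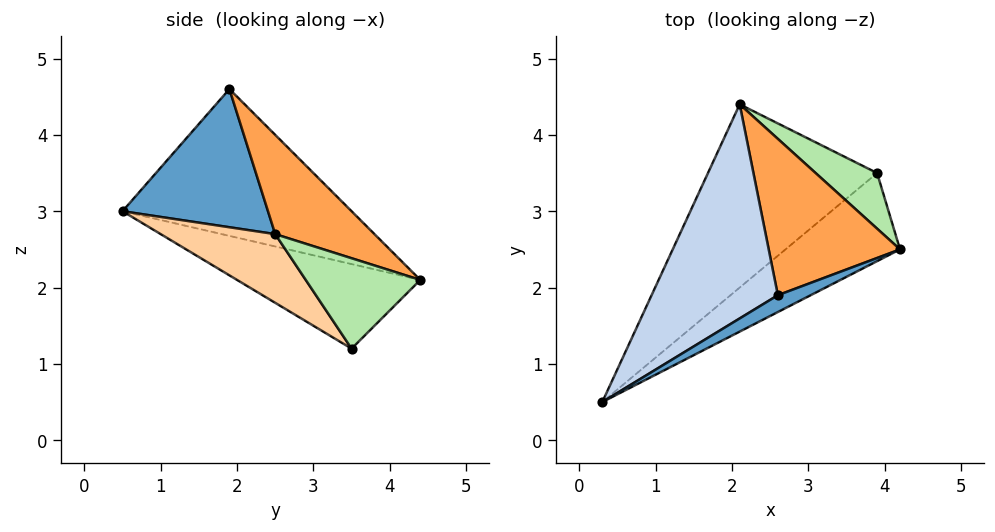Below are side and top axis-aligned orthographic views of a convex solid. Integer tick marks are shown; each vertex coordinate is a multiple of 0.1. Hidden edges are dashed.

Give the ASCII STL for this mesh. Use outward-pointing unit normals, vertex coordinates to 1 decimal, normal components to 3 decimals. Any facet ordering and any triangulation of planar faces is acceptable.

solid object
 facet normal 0.460 -0.881 0.109
  outer loop
   vertex 2.6 1.9 4.6
   vertex 0.3 0.5 3.0
   vertex 4.2 2.5 2.7
  endloop
 endfacet
 facet normal -0.678 0.448 0.583
  outer loop
   vertex 2.6 1.9 4.6
   vertex 2.1 4.4 2.1
   vertex 0.3 0.5 3.0
  endloop
 endfacet
 facet normal 0.444 0.676 0.588
  outer loop
   vertex 2.6 1.9 4.6
   vertex 4.2 2.5 2.7
   vertex 2.1 4.4 2.1
  endloop
 endfacet
 facet normal 0.341 -0.749 -0.568
  outer loop
   vertex 3.9 3.5 1.2
   vertex 4.2 2.5 2.7
   vertex 0.3 0.5 3.0
  endloop
 endfacet
 facet normal -0.447 0.000 -0.894
  outer loop
   vertex 3.9 3.5 1.2
   vertex 0.3 0.5 3.0
   vertex 2.1 4.4 2.1
  endloop
 endfacet
 facet normal 0.559 0.737 0.380
  outer loop
   vertex 3.9 3.5 1.2
   vertex 2.1 4.4 2.1
   vertex 4.2 2.5 2.7
  endloop
 endfacet
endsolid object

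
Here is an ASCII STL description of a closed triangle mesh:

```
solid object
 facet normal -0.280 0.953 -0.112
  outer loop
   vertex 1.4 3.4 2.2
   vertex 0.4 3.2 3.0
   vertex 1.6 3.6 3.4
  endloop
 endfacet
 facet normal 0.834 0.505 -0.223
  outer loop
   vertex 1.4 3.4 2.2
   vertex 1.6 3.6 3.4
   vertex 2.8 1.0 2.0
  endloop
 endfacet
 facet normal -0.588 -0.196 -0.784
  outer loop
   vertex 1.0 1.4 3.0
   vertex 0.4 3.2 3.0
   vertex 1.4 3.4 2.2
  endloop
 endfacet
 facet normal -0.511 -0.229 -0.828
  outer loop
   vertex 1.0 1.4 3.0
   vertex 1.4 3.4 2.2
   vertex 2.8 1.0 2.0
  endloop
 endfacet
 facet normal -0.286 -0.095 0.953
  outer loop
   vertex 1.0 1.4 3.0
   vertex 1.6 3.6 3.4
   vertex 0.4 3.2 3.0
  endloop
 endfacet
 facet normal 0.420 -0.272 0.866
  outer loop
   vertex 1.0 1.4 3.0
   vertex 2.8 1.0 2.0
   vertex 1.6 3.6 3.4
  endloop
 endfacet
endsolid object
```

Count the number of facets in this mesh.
6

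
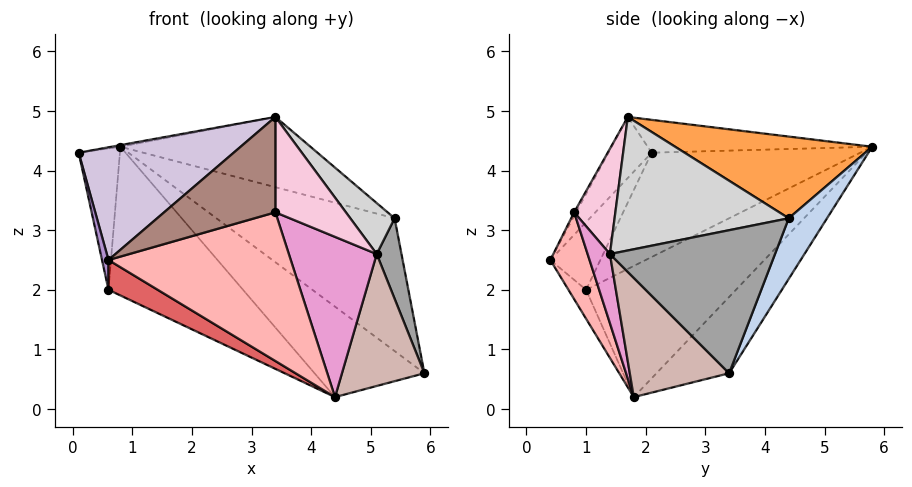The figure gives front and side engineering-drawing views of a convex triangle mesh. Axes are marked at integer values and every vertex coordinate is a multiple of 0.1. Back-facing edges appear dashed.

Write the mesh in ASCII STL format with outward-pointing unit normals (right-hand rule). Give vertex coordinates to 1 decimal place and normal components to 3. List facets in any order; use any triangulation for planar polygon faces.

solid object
 facet normal -0.178 0.007 0.984
  outer loop
   vertex 3.4 1.7 4.9
   vertex 0.8 5.8 4.4
   vertex 0.1 2.1 4.3
  endloop
 endfacet
 facet normal 0.199 0.927 -0.318
  outer loop
   vertex 5.4 4.4 3.2
   vertex 5.9 3.4 0.6
   vertex 0.8 5.8 4.4
  endloop
 endfacet
 facet normal 0.329 0.317 0.890
  outer loop
   vertex 5.4 4.4 3.2
   vertex 0.8 5.8 4.4
   vertex 3.4 1.7 4.9
  endloop
 endfacet
 facet normal -0.938 0.185 -0.293
  outer loop
   vertex 0.6 1.0 2.0
   vertex 0.1 2.1 4.3
   vertex 0.8 5.8 4.4
  endloop
 endfacet
 facet normal -0.342 0.517 -0.785
  outer loop
   vertex 4.4 1.8 0.2
   vertex 0.8 5.8 4.4
   vertex 5.9 3.4 0.6
  endloop
 endfacet
 facet normal -0.459 0.412 -0.787
  outer loop
   vertex 4.4 1.8 0.2
   vertex 0.6 1.0 2.0
   vertex 0.8 5.8 4.4
  endloop
 endfacet
 facet normal -0.223 -0.624 -0.749
  outer loop
   vertex 0.6 0.4 2.5
   vertex 0.6 1.0 2.0
   vertex 4.4 1.8 0.2
  endloop
 endfacet
 facet normal 0.204 -0.949 -0.240
  outer loop
   vertex 0.6 0.4 2.5
   vertex 4.4 1.8 0.2
   vertex 3.4 0.8 3.3
  endloop
 endfacet
 facet normal -0.980 -0.127 -0.152
  outer loop
   vertex 0.6 0.4 2.5
   vertex 0.1 2.1 4.3
   vertex 0.6 1.0 2.0
  endloop
 endfacet
 facet normal -0.206 -0.739 0.641
  outer loop
   vertex 0.6 0.4 2.5
   vertex 3.4 1.7 4.9
   vertex 0.1 2.1 4.3
  endloop
 endfacet
 facet normal -0.016 -0.871 0.490
  outer loop
   vertex 0.6 0.4 2.5
   vertex 3.4 0.8 3.3
   vertex 3.4 1.7 4.9
  endloop
 endfacet
 facet normal 0.731 -0.606 -0.314
  outer loop
   vertex 5.1 1.4 2.6
   vertex 4.4 1.8 0.2
   vertex 5.9 3.4 0.6
  endloop
 endfacet
 facet normal 0.240 -0.944 -0.227
  outer loop
   vertex 5.1 1.4 2.6
   vertex 3.4 0.8 3.3
   vertex 4.4 1.8 0.2
  endloop
 endfacet
 facet normal 0.454 -0.777 0.437
  outer loop
   vertex 5.1 1.4 2.6
   vertex 3.4 1.7 4.9
   vertex 3.4 0.8 3.3
  endloop
 endfacet
 facet normal 0.960 -0.144 0.240
  outer loop
   vertex 5.1 1.4 2.6
   vertex 5.9 3.4 0.6
   vertex 5.4 4.4 3.2
  endloop
 endfacet
 facet normal 0.776 -0.197 0.599
  outer loop
   vertex 5.1 1.4 2.6
   vertex 5.4 4.4 3.2
   vertex 3.4 1.7 4.9
  endloop
 endfacet
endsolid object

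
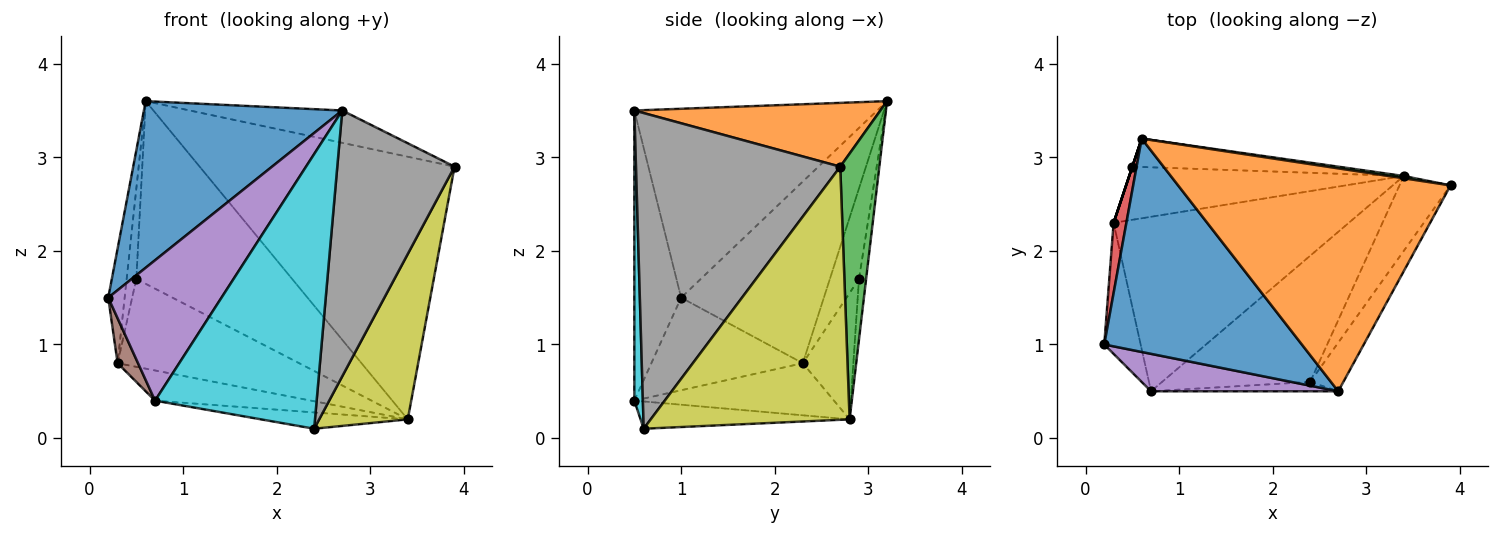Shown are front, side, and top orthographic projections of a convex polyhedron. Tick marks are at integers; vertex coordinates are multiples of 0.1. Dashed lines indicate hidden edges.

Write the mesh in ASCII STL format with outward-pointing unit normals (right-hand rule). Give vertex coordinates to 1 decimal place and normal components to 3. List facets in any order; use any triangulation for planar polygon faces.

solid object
 facet normal -0.602 -0.491 0.629
  outer loop
   vertex 2.7 0.5 3.5
   vertex 0.6 3.2 3.6
   vertex 0.2 1.0 1.5
  endloop
 endfacet
 facet normal 0.226 0.140 0.964
  outer loop
   vertex 2.7 0.5 3.5
   vertex 3.9 2.7 2.9
   vertex 0.6 3.2 3.6
  endloop
 endfacet
 facet normal 0.152 0.988 0.009
  outer loop
   vertex 3.4 2.8 0.2
   vertex 0.6 3.2 3.6
   vertex 3.9 2.7 2.9
  endloop
 endfacet
 facet normal -0.991 0.114 0.070
  outer loop
   vertex 0.3 2.3 0.8
   vertex 0.2 1.0 1.5
   vertex 0.6 3.2 3.6
  endloop
 endfacet
 facet normal -0.371 -0.897 0.239
  outer loop
   vertex 0.7 0.5 0.4
   vertex 2.7 0.5 3.5
   vertex 0.2 1.0 1.5
  endloop
 endfacet
 facet normal -0.923 -0.125 -0.363
  outer loop
   vertex 0.7 0.5 0.4
   vertex 0.2 1.0 1.5
   vertex 0.3 2.3 0.8
  endloop
 endfacet
 facet normal -0.213 0.167 -0.963
  outer loop
   vertex 0.7 0.5 0.4
   vertex 0.3 2.3 0.8
   vertex 3.4 2.8 0.2
  endloop
 endfacet
 facet normal 0.864 -0.496 -0.091
  outer loop
   vertex 2.4 0.6 0.1
   vertex 3.9 2.7 2.9
   vertex 2.7 0.5 3.5
  endloop
 endfacet
 facet normal 0.898 -0.400 -0.181
  outer loop
   vertex 2.4 0.6 0.1
   vertex 3.4 2.8 0.2
   vertex 3.9 2.7 2.9
  endloop
 endfacet
 facet normal 0.053 -0.998 -0.034
  outer loop
   vertex 2.4 0.6 0.1
   vertex 2.7 0.5 3.5
   vertex 0.7 0.5 0.4
  endloop
 endfacet
 facet normal -0.180 0.126 -0.976
  outer loop
   vertex 2.4 0.6 0.1
   vertex 0.7 0.5 0.4
   vertex 3.4 2.8 0.2
  endloop
 endfacet
 facet normal -0.045 0.987 -0.153
  outer loop
   vertex 0.5 2.9 1.7
   vertex 0.6 3.2 3.6
   vertex 3.4 2.8 0.2
  endloop
 endfacet
 facet normal -0.949 0.316 0.000
  outer loop
   vertex 0.5 2.9 1.7
   vertex 0.3 2.3 0.8
   vertex 0.6 3.2 3.6
  endloop
 endfacet
 facet normal -0.232 0.832 -0.503
  outer loop
   vertex 0.5 2.9 1.7
   vertex 3.4 2.8 0.2
   vertex 0.3 2.3 0.8
  endloop
 endfacet
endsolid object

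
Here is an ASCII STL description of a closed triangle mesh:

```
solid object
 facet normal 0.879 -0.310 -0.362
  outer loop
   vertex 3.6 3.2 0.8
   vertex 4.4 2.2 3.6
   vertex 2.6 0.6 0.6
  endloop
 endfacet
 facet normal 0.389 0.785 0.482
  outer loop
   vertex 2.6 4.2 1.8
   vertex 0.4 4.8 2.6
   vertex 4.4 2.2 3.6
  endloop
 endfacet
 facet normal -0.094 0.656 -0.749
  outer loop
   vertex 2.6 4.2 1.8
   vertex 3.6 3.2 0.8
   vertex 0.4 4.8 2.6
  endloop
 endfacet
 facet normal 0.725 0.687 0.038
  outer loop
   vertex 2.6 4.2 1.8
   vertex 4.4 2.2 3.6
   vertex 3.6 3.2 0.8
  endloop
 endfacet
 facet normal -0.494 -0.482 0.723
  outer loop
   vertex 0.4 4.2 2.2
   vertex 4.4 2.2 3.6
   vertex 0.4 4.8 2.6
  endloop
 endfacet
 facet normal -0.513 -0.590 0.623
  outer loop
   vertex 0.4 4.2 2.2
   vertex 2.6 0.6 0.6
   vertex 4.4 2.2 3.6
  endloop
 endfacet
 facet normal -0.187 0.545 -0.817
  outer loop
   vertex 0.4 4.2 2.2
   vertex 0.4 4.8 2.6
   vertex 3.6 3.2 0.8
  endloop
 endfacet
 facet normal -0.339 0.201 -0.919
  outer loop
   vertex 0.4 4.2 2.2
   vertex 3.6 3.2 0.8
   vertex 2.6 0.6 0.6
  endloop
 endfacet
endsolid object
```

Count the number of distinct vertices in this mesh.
6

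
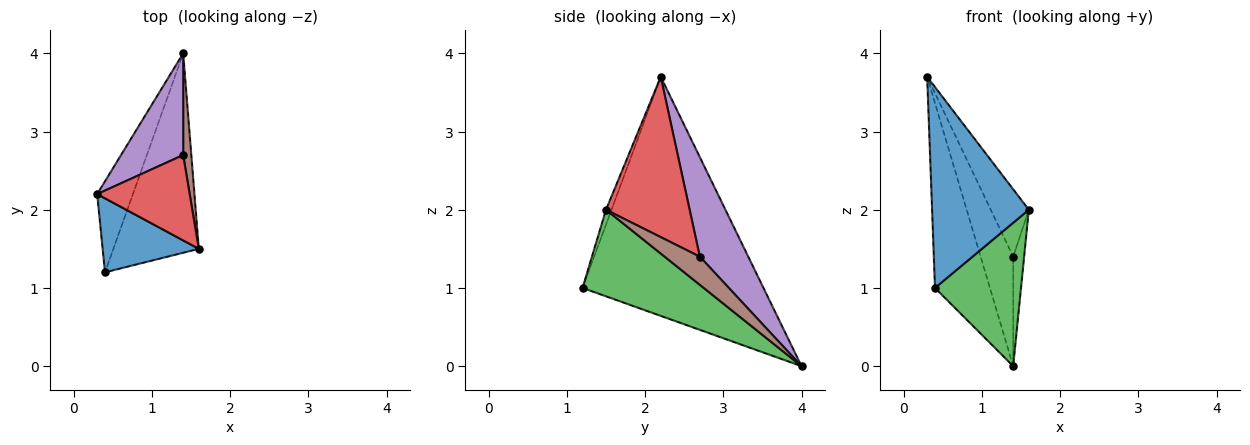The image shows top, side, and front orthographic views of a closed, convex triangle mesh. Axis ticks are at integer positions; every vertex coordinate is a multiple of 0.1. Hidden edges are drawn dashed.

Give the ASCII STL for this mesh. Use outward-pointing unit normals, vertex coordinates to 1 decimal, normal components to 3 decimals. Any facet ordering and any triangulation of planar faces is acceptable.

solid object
 facet normal -0.053 -0.937 0.345
  outer loop
   vertex 0.4 1.2 1.0
   vertex 1.6 1.5 2.0
   vertex 0.3 2.2 3.7
  endloop
 endfacet
 facet normal -0.947 0.288 -0.142
  outer loop
   vertex 0.4 1.2 1.0
   vertex 0.3 2.2 3.7
   vertex 1.4 4.0 0.0
  endloop
 endfacet
 facet normal 0.635 -0.451 -0.627
  outer loop
   vertex 0.4 1.2 1.0
   vertex 1.4 4.0 0.0
   vertex 1.6 1.5 2.0
  endloop
 endfacet
 facet normal 0.806 0.367 0.465
  outer loop
   vertex 1.4 2.7 1.4
   vertex 0.3 2.2 3.7
   vertex 1.6 1.5 2.0
  endloop
 endfacet
 facet normal 0.737 0.495 0.460
  outer loop
   vertex 1.4 2.7 1.4
   vertex 1.4 4.0 0.0
   vertex 0.3 2.2 3.7
  endloop
 endfacet
 facet normal 0.920 0.286 0.266
  outer loop
   vertex 1.4 2.7 1.4
   vertex 1.6 1.5 2.0
   vertex 1.4 4.0 0.0
  endloop
 endfacet
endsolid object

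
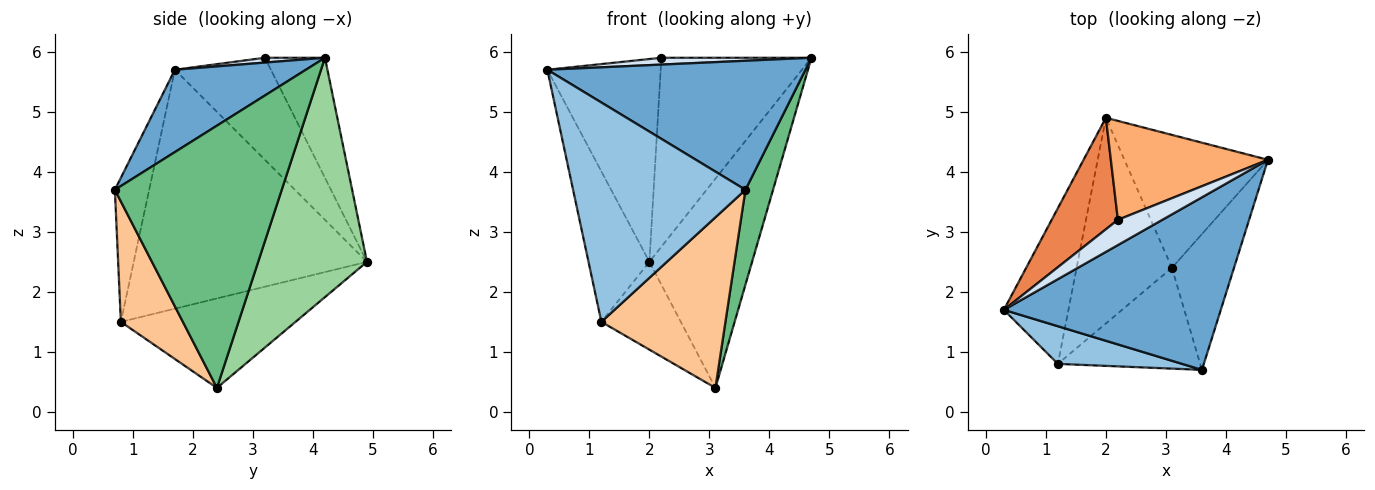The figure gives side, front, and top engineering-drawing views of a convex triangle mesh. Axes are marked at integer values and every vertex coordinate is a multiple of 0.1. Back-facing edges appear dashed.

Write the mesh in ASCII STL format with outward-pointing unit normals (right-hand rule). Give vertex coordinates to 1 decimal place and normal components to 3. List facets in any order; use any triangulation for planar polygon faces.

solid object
 facet normal 0.291 -0.573 0.766
  outer loop
   vertex 3.6 0.7 3.7
   vertex 4.7 4.2 5.9
   vertex 0.3 1.7 5.7
  endloop
 endfacet
 facet normal -0.192 -0.967 0.166
  outer loop
   vertex 1.2 0.8 1.5
   vertex 3.6 0.7 3.7
   vertex 0.3 1.7 5.7
  endloop
 endfacet
 facet normal -0.936 0.244 -0.253
  outer loop
   vertex 1.2 0.8 1.5
   vertex 0.3 1.7 5.7
   vertex 2.0 4.9 2.5
  endloop
 endfacet
 facet normal 0.104 -0.259 0.960
  outer loop
   vertex 2.2 3.2 5.9
   vertex 0.3 1.7 5.7
   vertex 4.7 4.2 5.9
  endloop
 endfacet
 facet normal -0.596 0.704 0.387
  outer loop
   vertex 2.2 3.2 5.9
   vertex 2.0 4.9 2.5
   vertex 0.3 1.7 5.7
  endloop
 endfacet
 facet normal -0.334 0.835 0.437
  outer loop
   vertex 2.2 3.2 5.9
   vertex 4.7 4.2 5.9
   vertex 2.0 4.9 2.5
  endloop
 endfacet
 facet normal 0.395 -0.791 -0.467
  outer loop
   vertex 3.1 2.4 0.4
   vertex 3.6 0.7 3.7
   vertex 1.2 0.8 1.5
  endloop
 endfacet
 facet normal -0.653 0.297 -0.696
  outer loop
   vertex 3.1 2.4 0.4
   vertex 1.2 0.8 1.5
   vertex 2.0 4.9 2.5
  endloop
 endfacet
 facet normal 0.961 -0.159 -0.227
  outer loop
   vertex 3.1 2.4 0.4
   vertex 4.7 4.2 5.9
   vertex 3.6 0.7 3.7
  endloop
 endfacet
 facet normal 0.667 0.629 -0.400
  outer loop
   vertex 3.1 2.4 0.4
   vertex 2.0 4.9 2.5
   vertex 4.7 4.2 5.9
  endloop
 endfacet
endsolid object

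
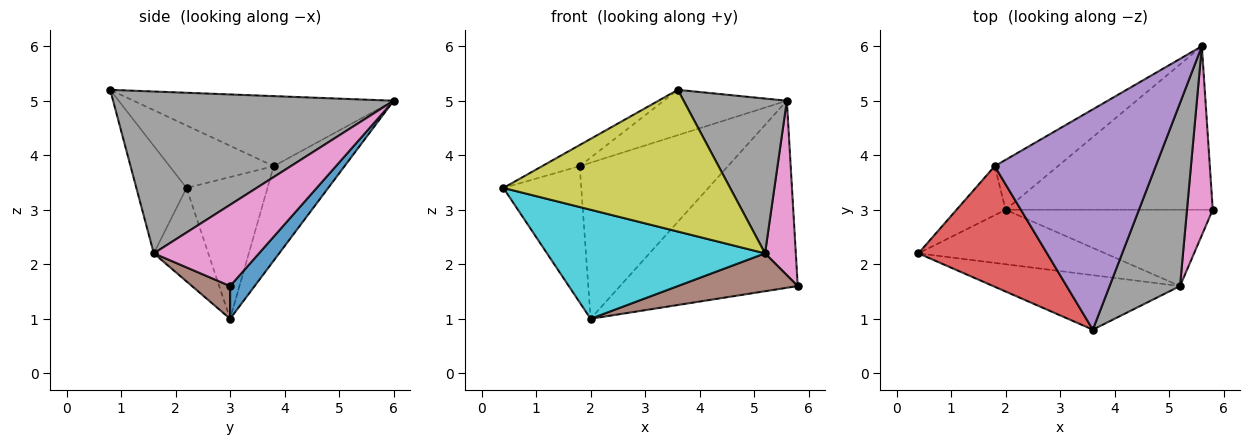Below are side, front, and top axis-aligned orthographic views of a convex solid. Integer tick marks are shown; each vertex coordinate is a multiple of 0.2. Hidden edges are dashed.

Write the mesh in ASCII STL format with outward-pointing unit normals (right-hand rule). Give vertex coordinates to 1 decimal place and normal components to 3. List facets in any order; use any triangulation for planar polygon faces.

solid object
 facet normal 0.103 0.749 -0.655
  outer loop
   vertex 2.0 3.0 1.0
   vertex 5.6 6.0 5.0
   vertex 5.8 3.0 1.6
  endloop
 endfacet
 facet normal -0.699 0.672 -0.242
  outer loop
   vertex 1.8 3.8 3.8
   vertex 2.0 3.0 1.0
   vertex 0.4 2.2 3.4
  endloop
 endfacet
 facet normal -0.414 0.867 -0.277
  outer loop
   vertex 1.8 3.8 3.8
   vertex 5.6 6.0 5.0
   vertex 2.0 3.0 1.0
  endloop
 endfacet
 facet normal -0.432 0.156 0.888
  outer loop
   vertex 1.8 3.8 3.8
   vertex 0.4 2.2 3.4
   vertex 3.6 0.8 5.2
  endloop
 endfacet
 facet normal -0.392 0.185 0.901
  outer loop
   vertex 1.8 3.8 3.8
   vertex 3.6 0.8 5.2
   vertex 5.6 6.0 5.0
  endloop
 endfacet
 facet normal 0.140 -0.440 -0.887
  outer loop
   vertex 5.2 1.6 2.2
   vertex 2.0 3.0 1.0
   vertex 5.8 3.0 1.6
  endloop
 endfacet
 facet normal 0.918 -0.269 0.291
  outer loop
   vertex 5.2 1.6 2.2
   vertex 5.8 3.0 1.6
   vertex 5.6 6.0 5.0
  endloop
 endfacet
 facet normal 0.869 -0.320 0.378
  outer loop
   vertex 5.2 1.6 2.2
   vertex 5.6 6.0 5.0
   vertex 3.6 0.8 5.2
  endloop
 endfacet
 facet normal -0.202 -0.914 -0.352
  outer loop
   vertex 5.2 1.6 2.2
   vertex 3.6 0.8 5.2
   vertex 0.4 2.2 3.4
  endloop
 endfacet
 facet normal -0.218 -0.873 -0.436
  outer loop
   vertex 5.2 1.6 2.2
   vertex 0.4 2.2 3.4
   vertex 2.0 3.0 1.0
  endloop
 endfacet
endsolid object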